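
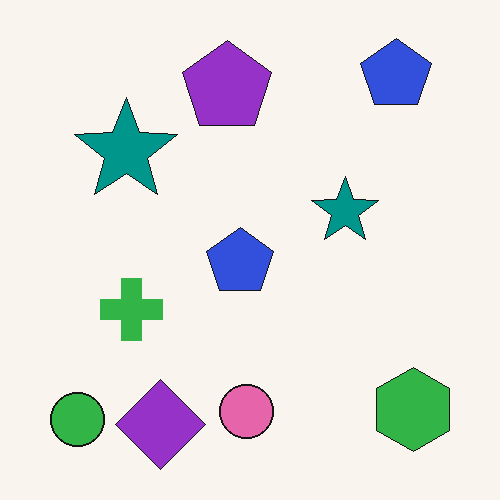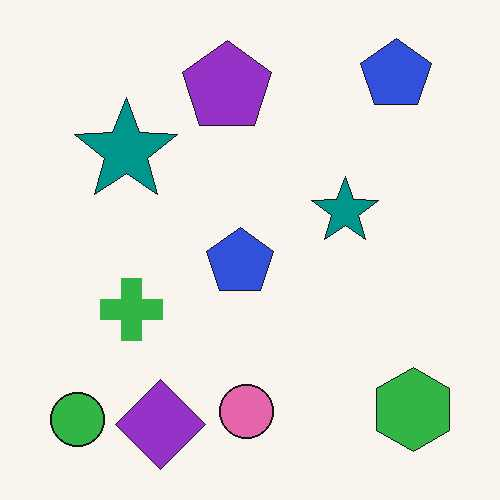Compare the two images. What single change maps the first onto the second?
The image was JPEG-compressed with visible artifacts.

Blocky 8×8 compression artifacts appear around shape edges and the flat background shows ringing — characteristic JPEG degradation.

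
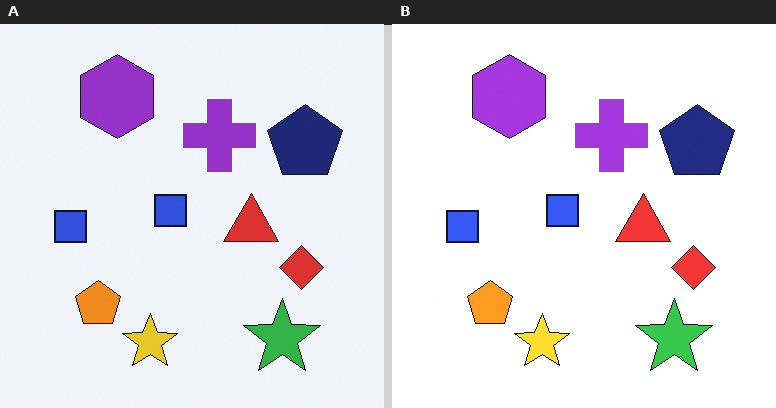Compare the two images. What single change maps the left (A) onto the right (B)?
The right (B) image is the left (A) slightly brightened.

Every pixel — background and shapes alike — is uniformly brightened.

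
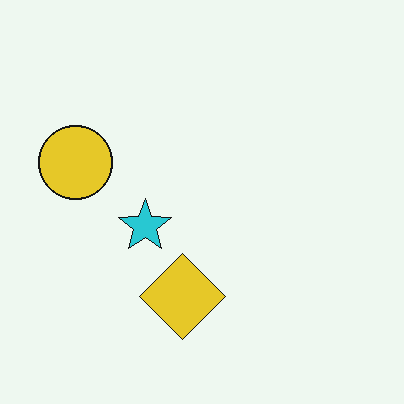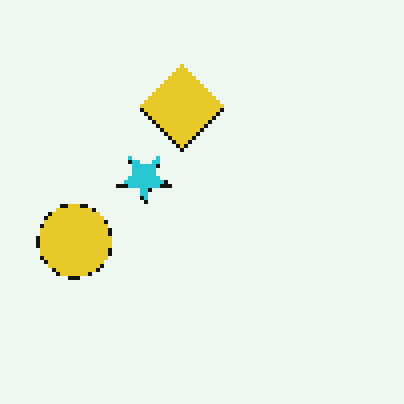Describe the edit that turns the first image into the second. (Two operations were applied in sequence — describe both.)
The second image is the first flipped vertically (top ↔ bottom), then lightly pixelated (a mild mosaic effect).

The yellow diamond is in the bottom of the first image and the top of the second — shapes on opposite sides of the horizontal midline have swapped in a mirror flip. Shapes are reduced to large square blocks; fine edges and outlines are lost — a downscale-then-upscale (mosaic) effect.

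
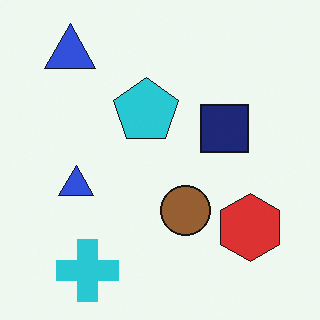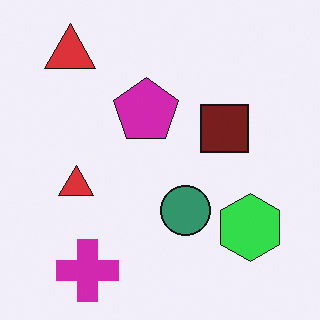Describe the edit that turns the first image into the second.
The image was hue-shifted noticeably.

Every shape's color has rotated by the same amount around the hue wheel — a uniform hue shift.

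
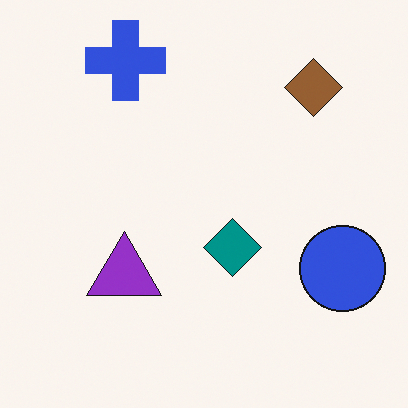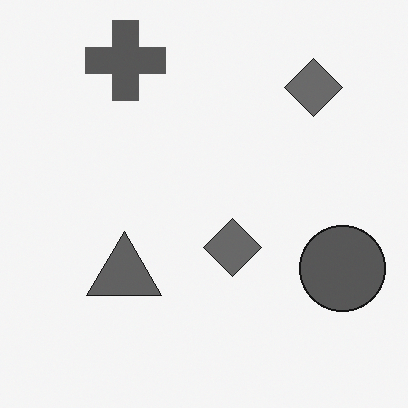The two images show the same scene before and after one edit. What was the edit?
The transformation is: converted to grayscale.

All color is removed — every shape is now a shade of grey.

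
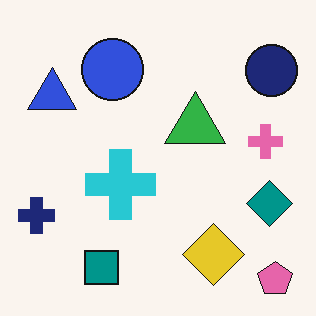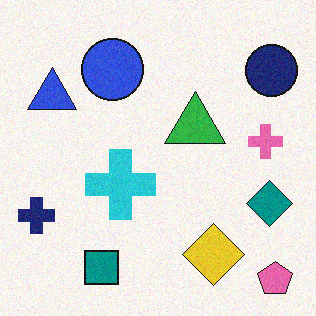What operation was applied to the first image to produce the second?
The transformation is: degraded with a light layer of grain.

Random speckle covers the whole image, including the flat background.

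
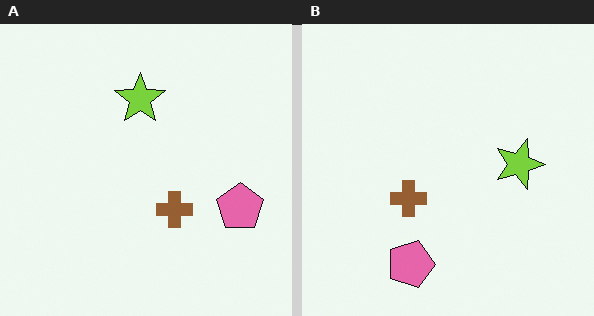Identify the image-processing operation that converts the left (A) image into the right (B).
The right (B) image is the left (A) rotated 90° clockwise.

The pink pentagon sits in the right of the left (A) image and the bottom of the right (B) — consistent with a whole-image 90° clockwise rotation.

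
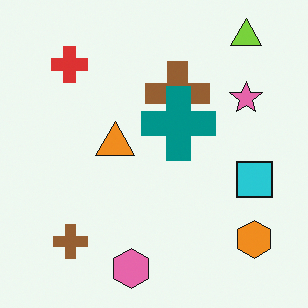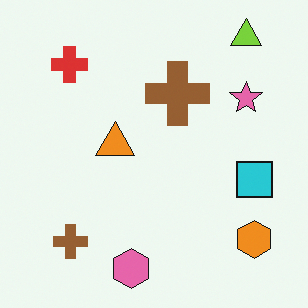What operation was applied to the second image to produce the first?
This is the original image overlaid with an additional teal cross.

A teal cross appears in the first image that is absent from the second.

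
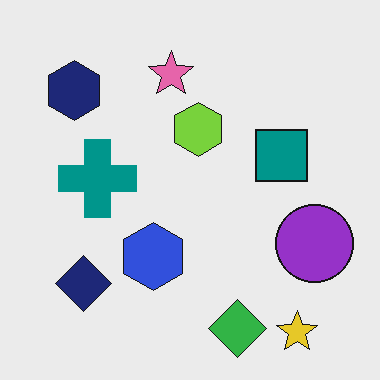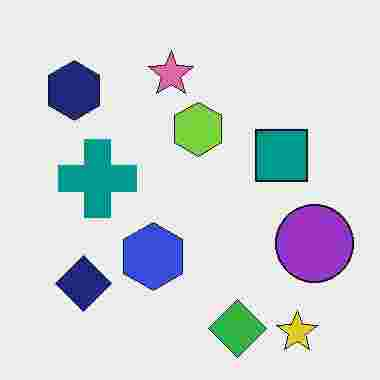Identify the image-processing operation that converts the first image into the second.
The second image is the first degraded with heavy JPEG compression.

Blocky 8×8 compression artifacts appear around shape edges and the flat background shows ringing — characteristic JPEG degradation.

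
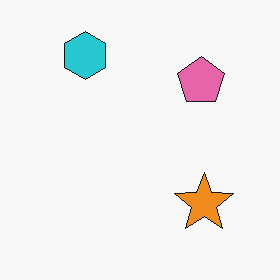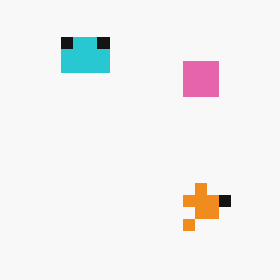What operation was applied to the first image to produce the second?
This is the original image coarsely pixelated.

Shapes are reduced to large square blocks; fine edges and outlines are lost — a downscale-then-upscale (mosaic) effect.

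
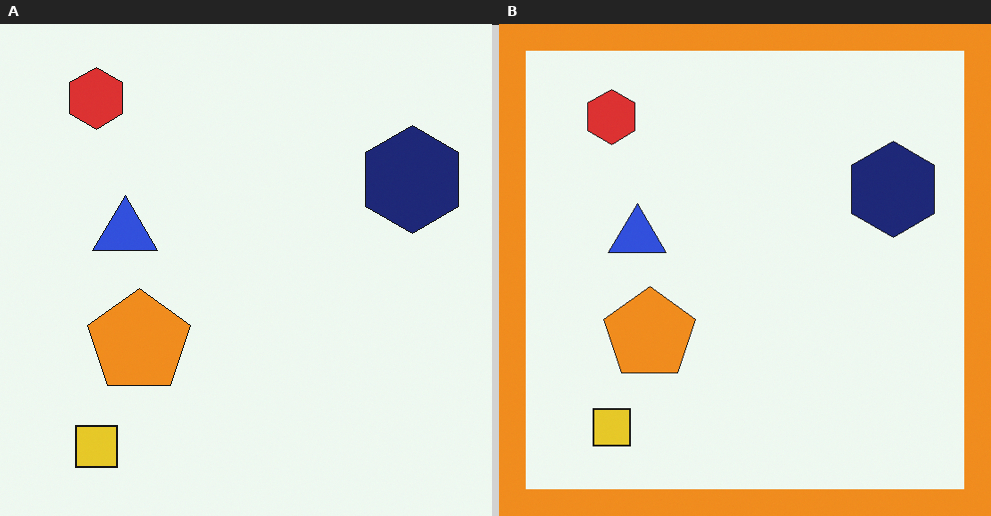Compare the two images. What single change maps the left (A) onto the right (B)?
The transformation is: framed with a orange border.

A solid orange frame runs around the edge of the right (B) image, with the content slightly shrunk inside it.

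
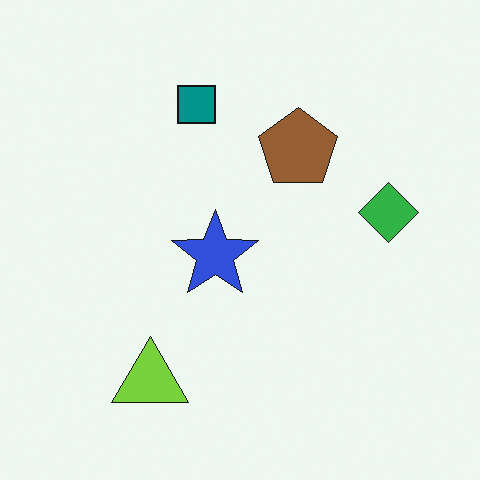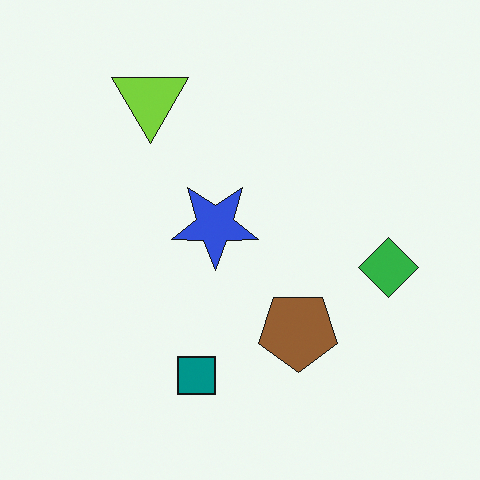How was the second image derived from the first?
It was flipped vertically (top ↔ bottom).

The lime triangle is in the bottom-left of the first image and the top-left of the second — shapes on opposite sides of the horizontal midline have swapped in a mirror flip.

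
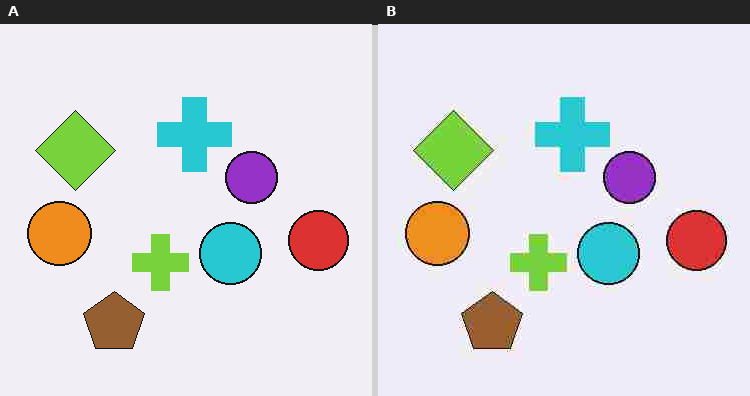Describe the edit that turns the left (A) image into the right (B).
This is the original image heavily JPEG-compressed with obvious blocking artifacts.

Blocky 8×8 compression artifacts appear around shape edges and the flat background shows ringing — characteristic JPEG degradation.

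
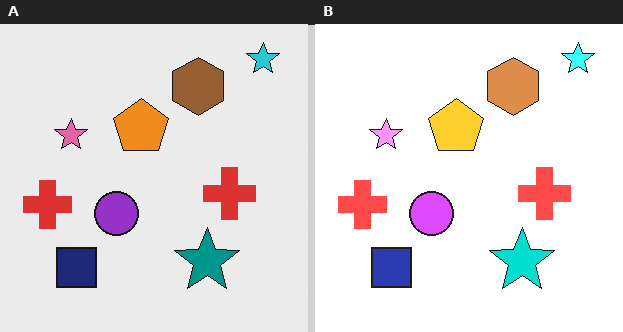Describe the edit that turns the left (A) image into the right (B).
This is the original image substantially brightened.

Every pixel — background and shapes alike — is uniformly brightened.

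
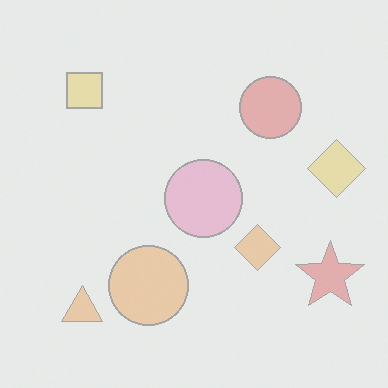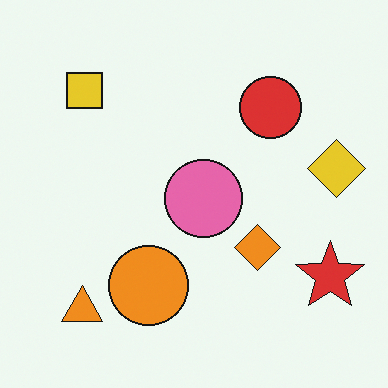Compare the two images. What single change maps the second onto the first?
It was given much lower contrast.

Tones are pushed toward mid-grey across the whole image — a global contrast change.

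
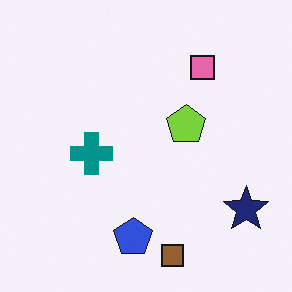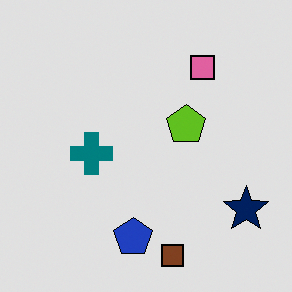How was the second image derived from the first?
Moderately posterized.

Each flat color has snapped to a coarser quantized level — most visibly, the near-white background has dropped to a flat grey.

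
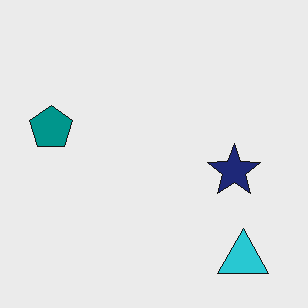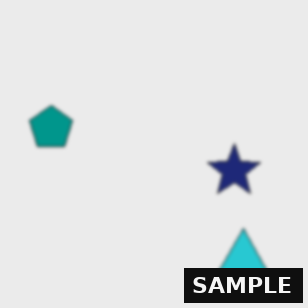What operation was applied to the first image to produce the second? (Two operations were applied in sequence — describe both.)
It was given a subtle gaussian blur, then watermarked with the text "SAMPLE" in the lower-right corner.

Shape edges and outlines are uniformly softened across the whole image. A dark label reading "SAMPLE" appears in the lower-right corner.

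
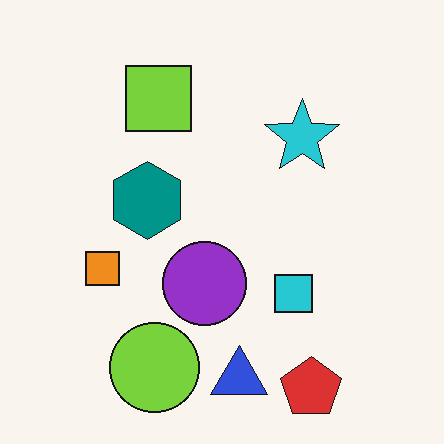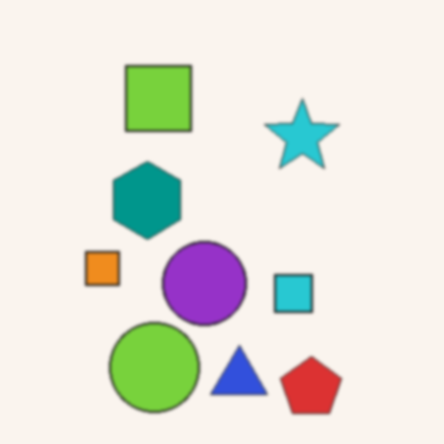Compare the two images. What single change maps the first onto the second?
It was given a subtle gaussian blur.

Shape edges and outlines are uniformly softened across the whole image.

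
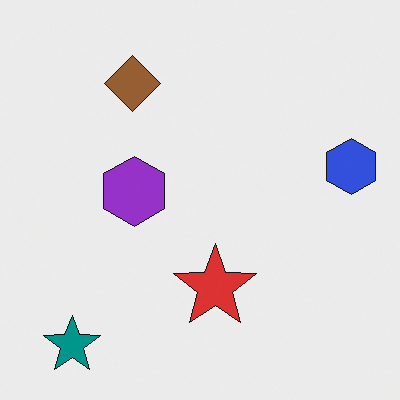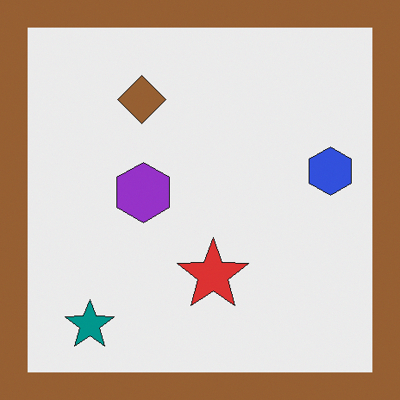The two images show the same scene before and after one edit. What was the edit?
The second image is the first framed with a brown border.

A solid brown frame runs around the edge of the second image, with the content slightly shrunk inside it.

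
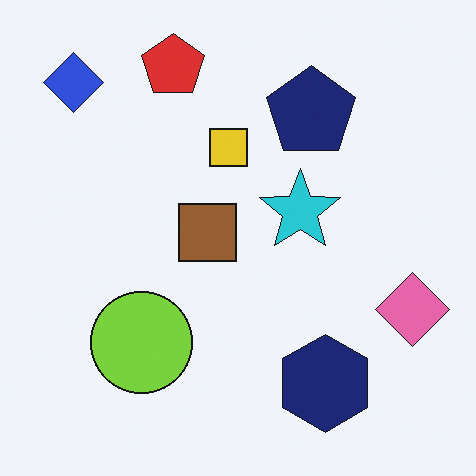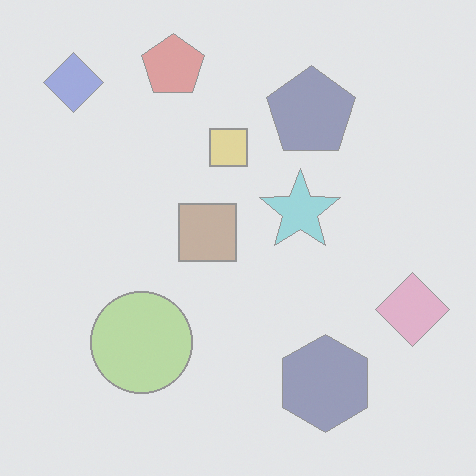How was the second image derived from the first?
Washed out (contrast reduced).

Tones are pushed toward mid-grey across the whole image — a global contrast change.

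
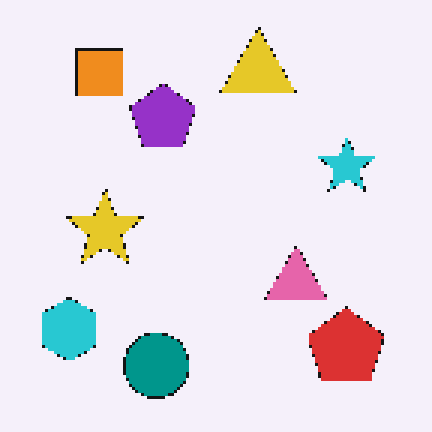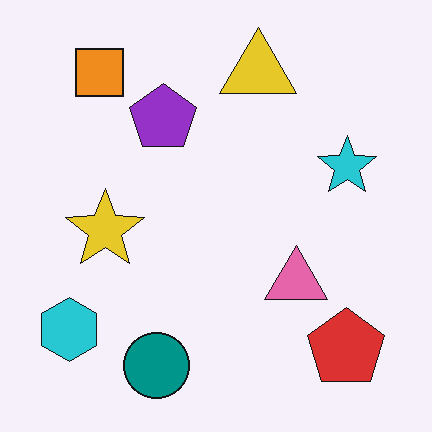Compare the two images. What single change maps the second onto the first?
It was lightly pixelated (a mild mosaic effect).

Shapes are reduced to large square blocks; fine edges and outlines are lost — a downscale-then-upscale (mosaic) effect.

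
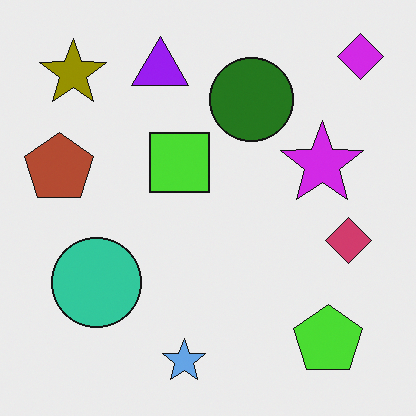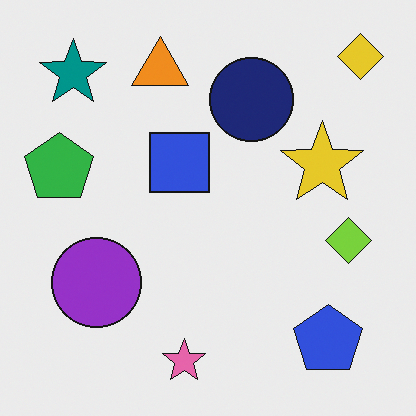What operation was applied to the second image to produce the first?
This is the original image hue-shifted through roughly half the color wheel.

Every shape's color has rotated by the same amount around the hue wheel — a uniform hue shift.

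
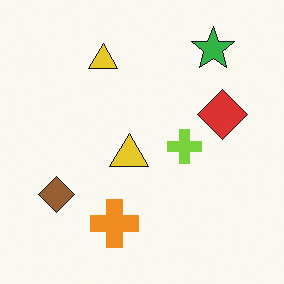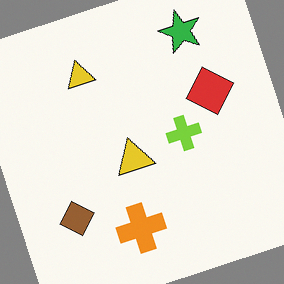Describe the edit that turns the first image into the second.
The second image is the first rotated counter-clockwise by a moderate amount.

Every shape is tilted by the same angle and the image corners show triangular fill wedges — a whole-image rotation by a non-right angle.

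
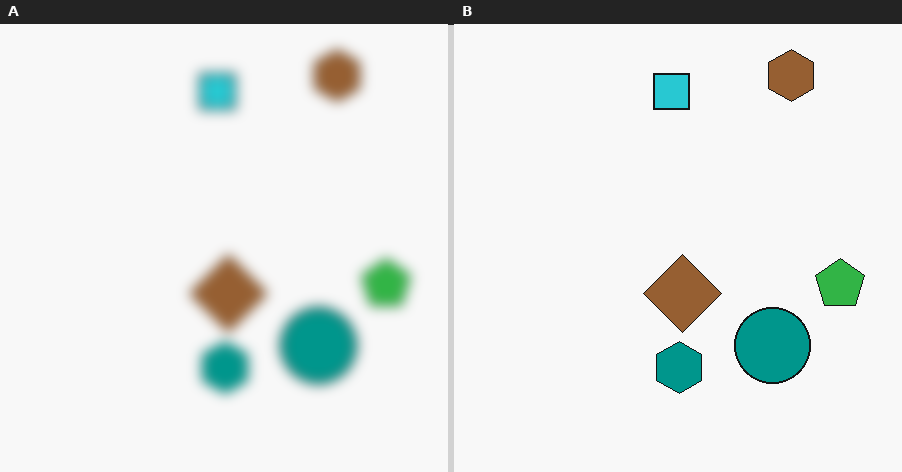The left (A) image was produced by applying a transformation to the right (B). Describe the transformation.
It was heavily blurred.

Shape edges and outlines are uniformly softened across the whole image.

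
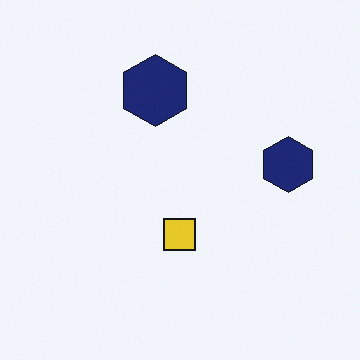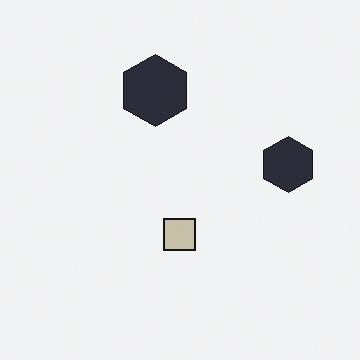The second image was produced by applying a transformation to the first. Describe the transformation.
The transformation is: made much more muted (saturation change).

All colors are more muted and greyish — a global saturation change.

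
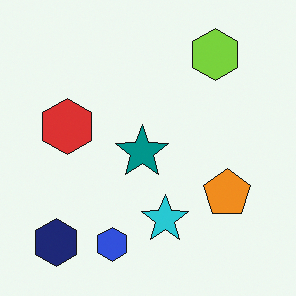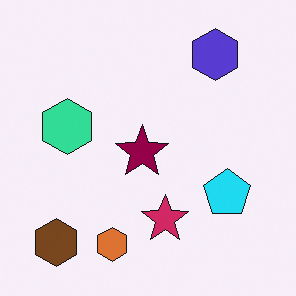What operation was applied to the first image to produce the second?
This is the original image hue-shifted by a moderate amount.

Every shape's color has rotated by the same amount around the hue wheel — a uniform hue shift.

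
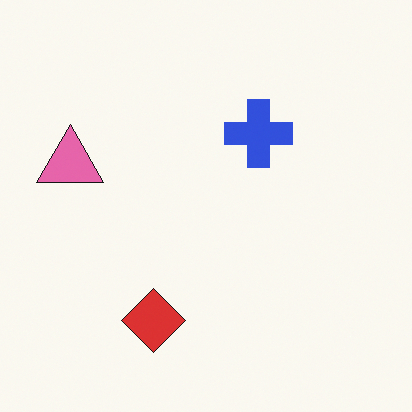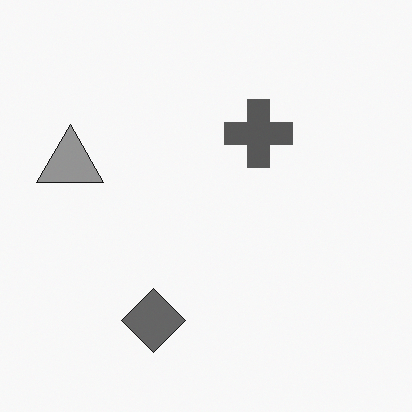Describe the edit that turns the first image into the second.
The second image is the first converted to grayscale.

All color is removed — every shape is now a shade of grey.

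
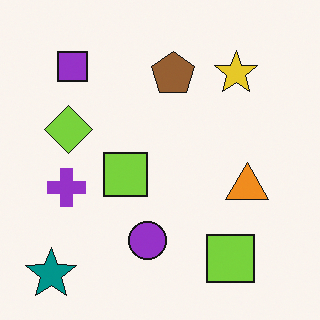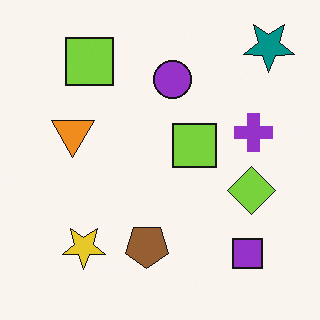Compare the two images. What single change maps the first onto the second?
This is the original image rotated 180°.

The teal star sits in the bottom-left of the first image and the top-right of the second — consistent with a whole-image 180° rotation.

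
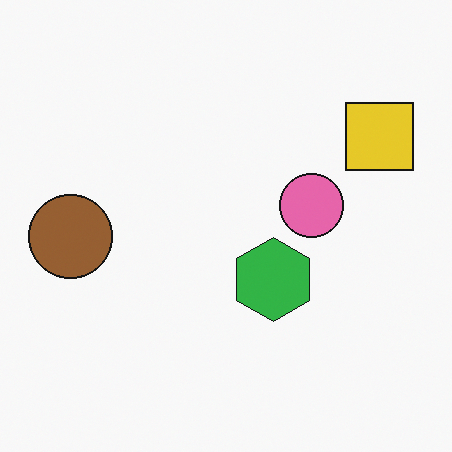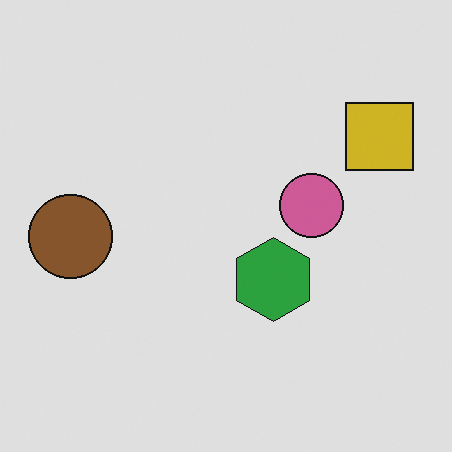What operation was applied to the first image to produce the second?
The second image is the first slightly darkened.

Every pixel — background and shapes alike — is uniformly darkened.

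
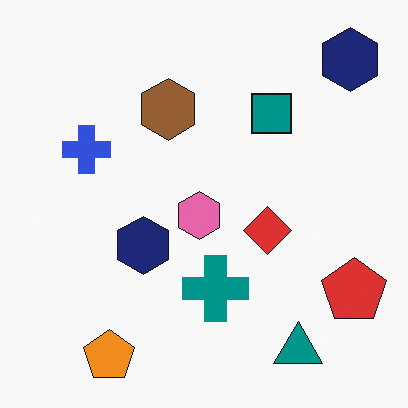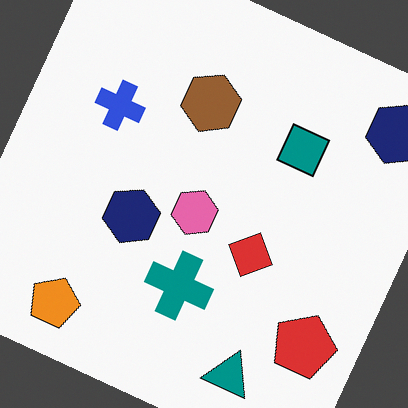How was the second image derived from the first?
The second image is the first rotated clockwise by a moderate amount.

Every shape is tilted by the same angle and the image corners show triangular fill wedges — a whole-image rotation by a non-right angle.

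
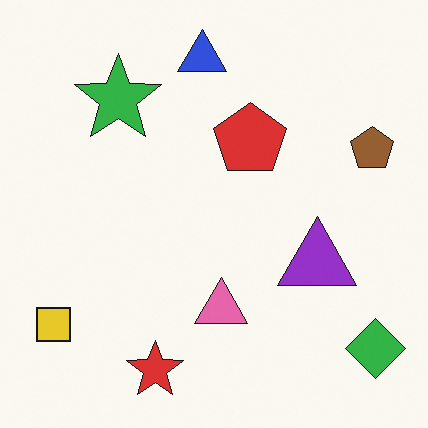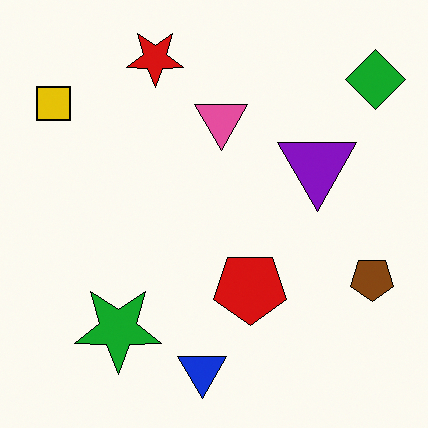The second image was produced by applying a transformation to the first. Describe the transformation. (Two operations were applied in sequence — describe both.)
Flipped vertically (top ↔ bottom), then given slightly increased contrast.

The blue triangle is in the top of the first image and the bottom of the second — shapes on opposite sides of the horizontal midline have swapped in a mirror flip. Tones are pushed away from mid-grey across the whole image — a global contrast change.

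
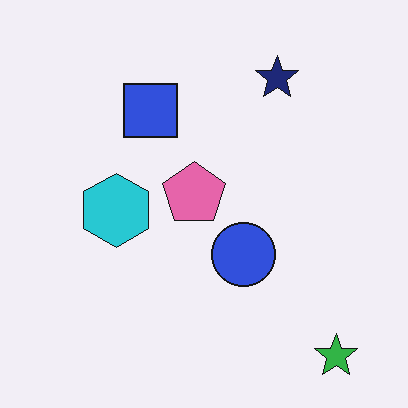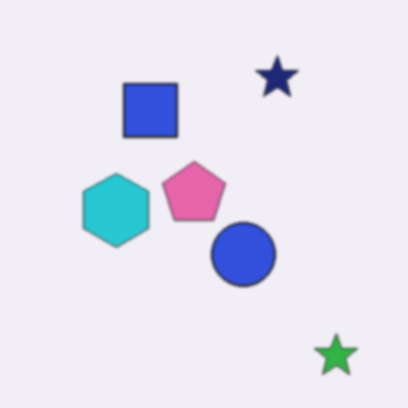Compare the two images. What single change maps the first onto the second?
The second image is the first slightly softened.

Shape edges and outlines are uniformly softened across the whole image.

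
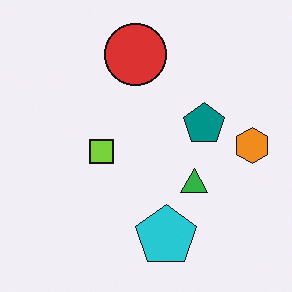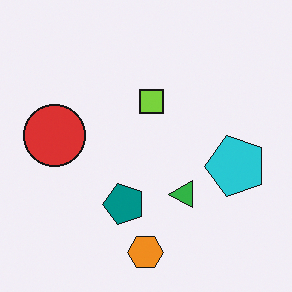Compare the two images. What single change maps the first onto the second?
The image was transposed (reflected across the top-left ↔ bottom-right diagonal).

Shapes have swapped their row and column positions — what was in the top-right is now in the bottom-left — a diagonal reflection.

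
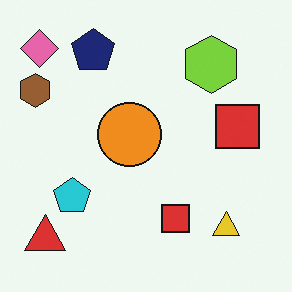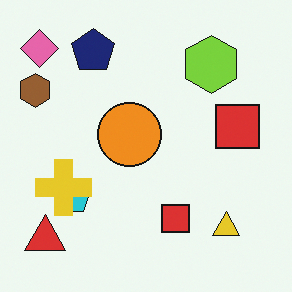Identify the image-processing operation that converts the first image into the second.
The image was overlaid with an additional yellow cross.

A yellow cross appears in the second image that is absent from the first.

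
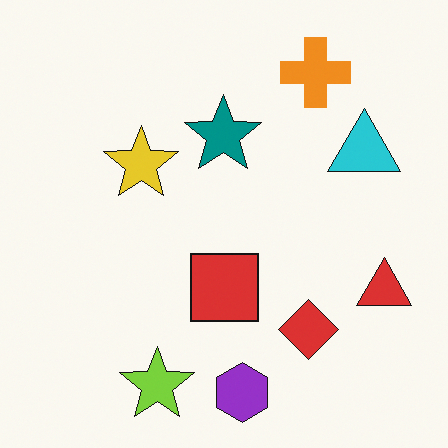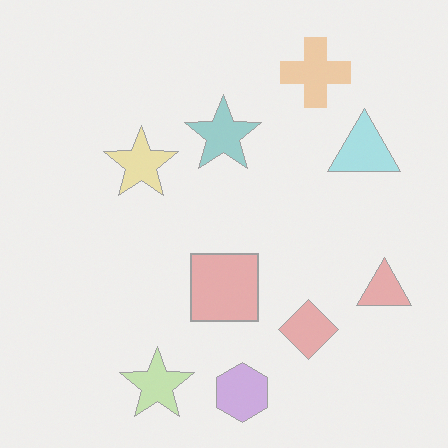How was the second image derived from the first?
The second image is the first given much lower contrast.

Tones are pushed toward mid-grey across the whole image — a global contrast change.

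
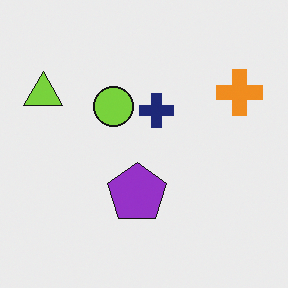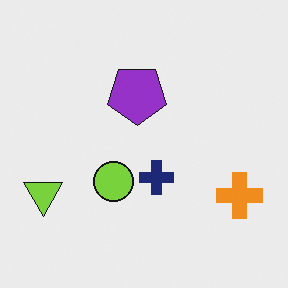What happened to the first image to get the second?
The second image is the first flipped vertically (top ↔ bottom).

The orange cross is in the top-right of the first image and the bottom-right of the second — shapes on opposite sides of the horizontal midline have swapped in a mirror flip.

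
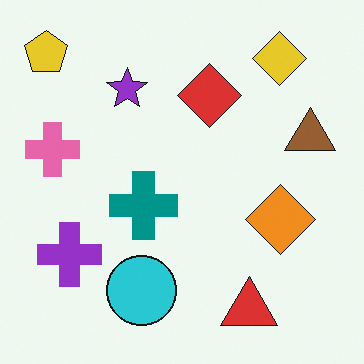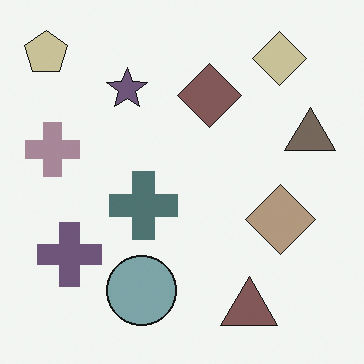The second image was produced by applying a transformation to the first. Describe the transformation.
Made much more muted (saturation change).

All colors are more muted and greyish — a global saturation change.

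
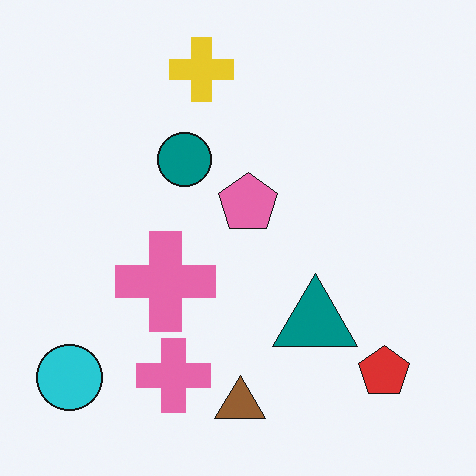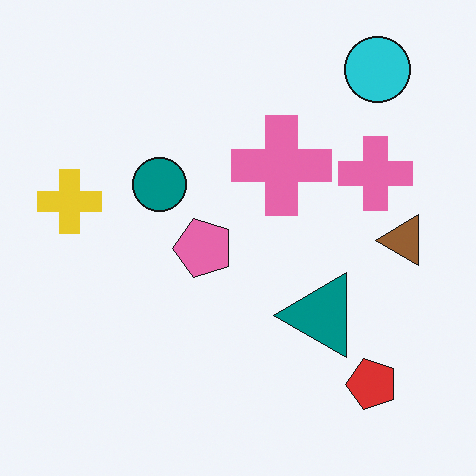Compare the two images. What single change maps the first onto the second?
It was transposed (reflected across the top-left ↔ bottom-right diagonal).

Shapes have swapped their row and column positions — what was in the top-right is now in the bottom-left — a diagonal reflection.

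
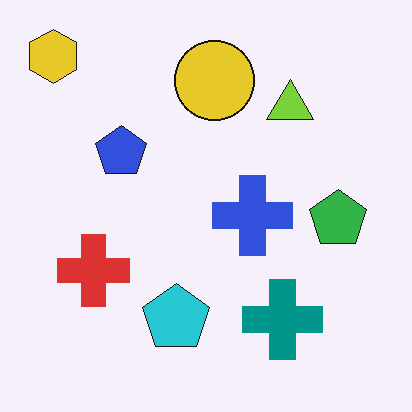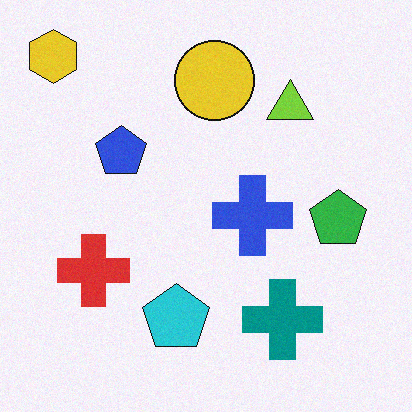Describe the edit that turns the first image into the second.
It was degraded with subtle gaussian noise.

Random speckle covers the whole image, including the flat background.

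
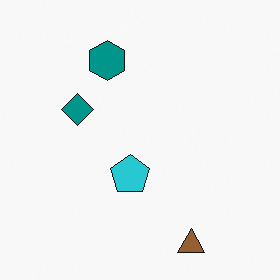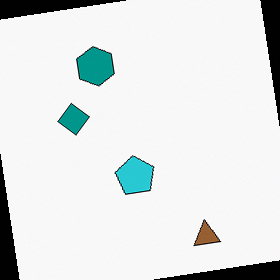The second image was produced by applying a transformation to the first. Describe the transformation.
It was rotated counter-clockwise by a small amount.

Every shape is tilted by the same angle and the image corners show triangular fill wedges — a whole-image rotation by a non-right angle.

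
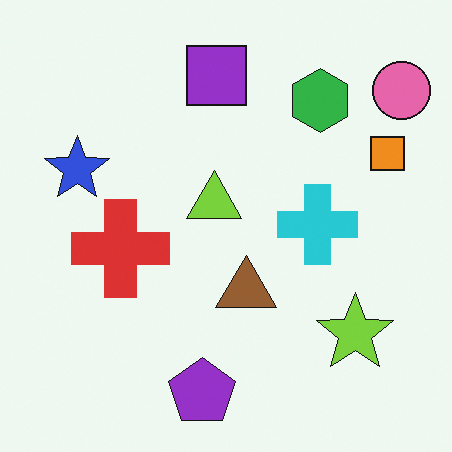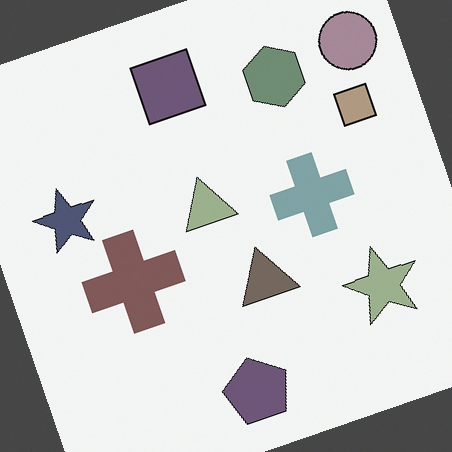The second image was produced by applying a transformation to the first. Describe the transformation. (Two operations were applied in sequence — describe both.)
This is the original image heavily desaturated, then rotated counter-clockwise by a moderate amount.

All colors are more muted and greyish — a global saturation change. Every shape is tilted by the same angle and the image corners show triangular fill wedges — a whole-image rotation by a non-right angle.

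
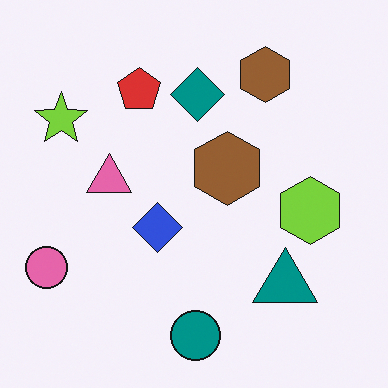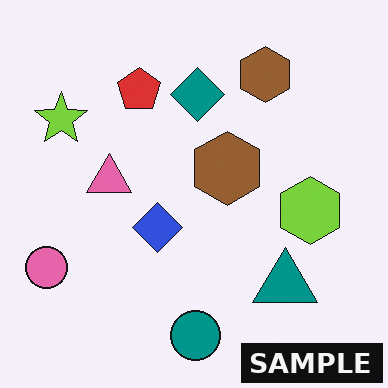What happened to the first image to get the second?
This is the original image watermarked with the text "SAMPLE" in the lower-right corner.

A dark label reading "SAMPLE" appears in the lower-right corner.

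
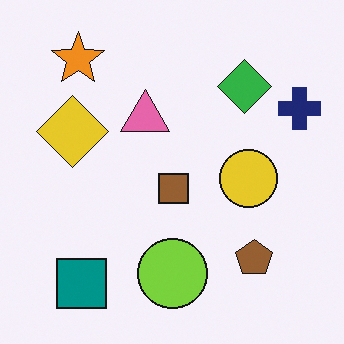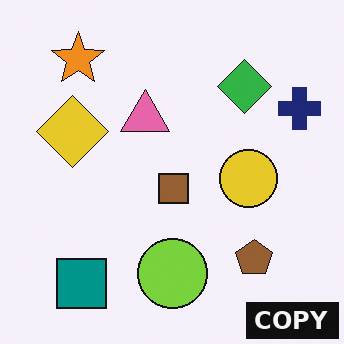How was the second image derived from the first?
The image was watermarked with the text "COPY" in the lower-right corner.

A dark label reading "COPY" appears in the lower-right corner.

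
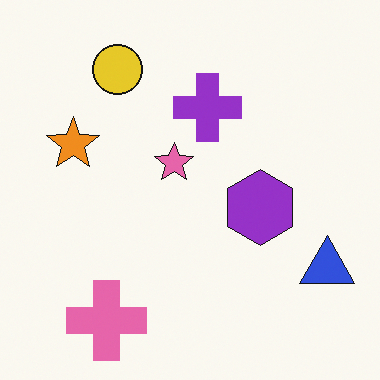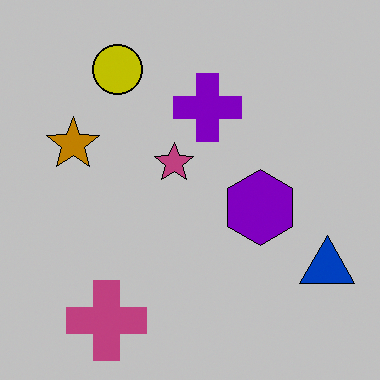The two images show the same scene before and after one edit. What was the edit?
It was aggressively posterized.

Each flat color has snapped to a coarser quantized level — most visibly, the near-white background has dropped to a flat grey.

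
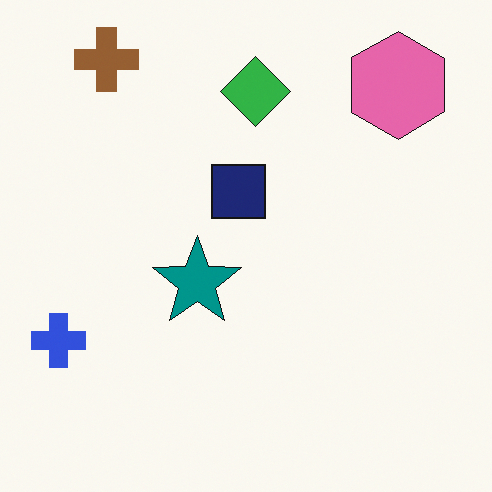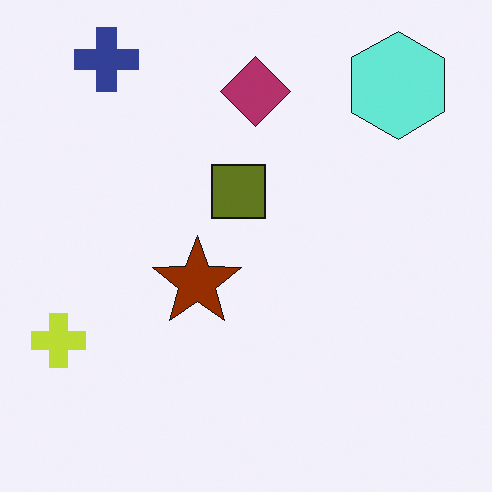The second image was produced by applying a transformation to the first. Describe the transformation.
The second image is the first hue-shifted by a large amount.

Every shape's color has rotated by the same amount around the hue wheel — a uniform hue shift.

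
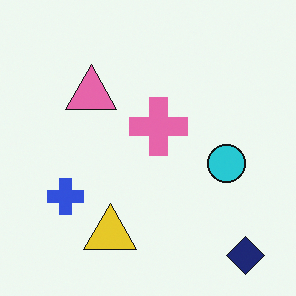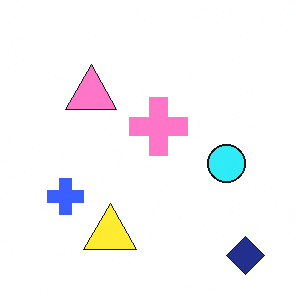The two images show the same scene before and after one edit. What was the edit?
This is the original image slightly brightened.

Every pixel — background and shapes alike — is uniformly brightened.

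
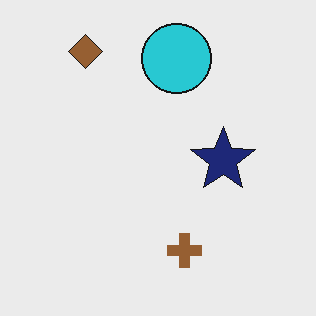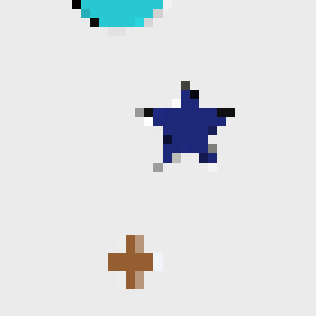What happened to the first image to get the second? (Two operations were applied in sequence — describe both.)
The transformation is: cropped slightly and scaled back up, then coarsely pixelated.

The visible shapes are larger and the field of view is narrower; shapes near the original edges may be partly or wholly outside the frame — a crop-and-rescale. Shapes are reduced to large square blocks; fine edges and outlines are lost — a downscale-then-upscale (mosaic) effect.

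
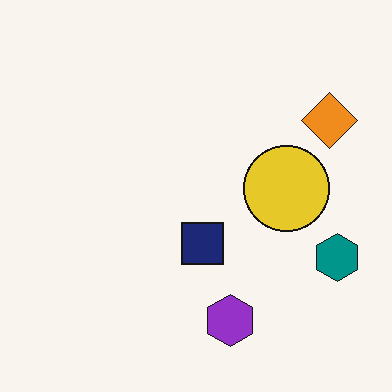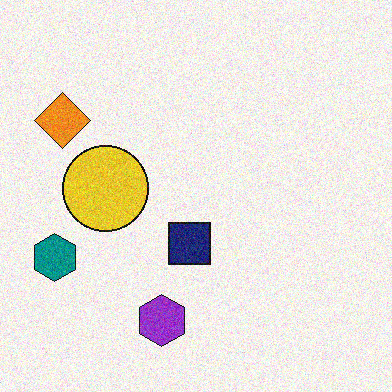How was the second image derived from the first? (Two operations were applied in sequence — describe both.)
Flipped horizontally (left ↔ right), then degraded with visible gaussian noise.

The teal hexagon is in the right of the first image and the left of the second — shapes on opposite sides of the vertical midline have swapped in a mirror flip. Random speckle covers the whole image, including the flat background.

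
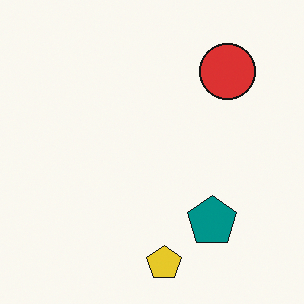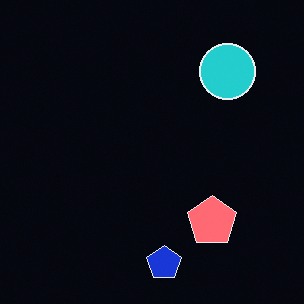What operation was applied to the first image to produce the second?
The transformation is: color-inverted (negative).

The light background has become dark and every shape's color is its complement — a photographic negative.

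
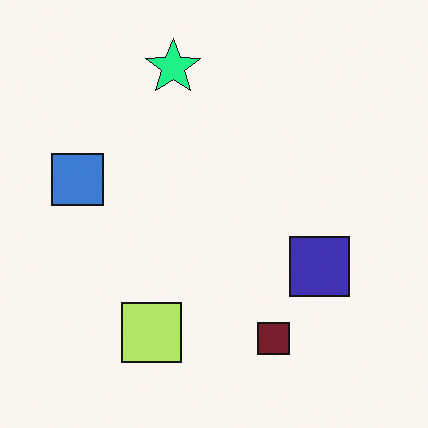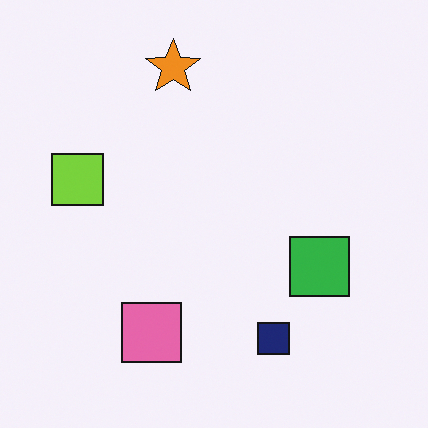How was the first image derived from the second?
This is the original image hue-shifted by a moderate amount.

Every shape's color has rotated by the same amount around the hue wheel — a uniform hue shift.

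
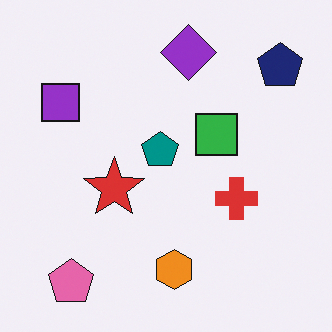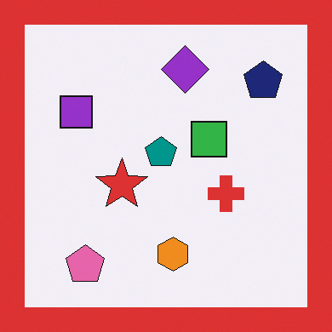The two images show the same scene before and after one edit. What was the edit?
This is the original image framed with a red border.

A solid red frame runs around the edge of the second image, with the content slightly shrunk inside it.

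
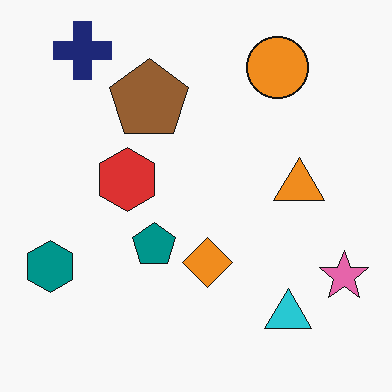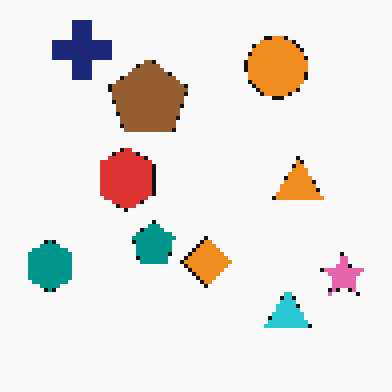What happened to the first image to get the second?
This is the original image mildly pixelated.

Shapes are reduced to large square blocks; fine edges and outlines are lost — a downscale-then-upscale (mosaic) effect.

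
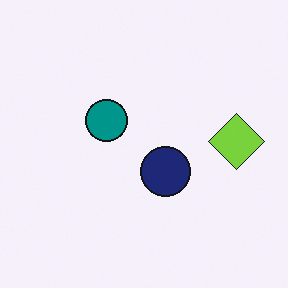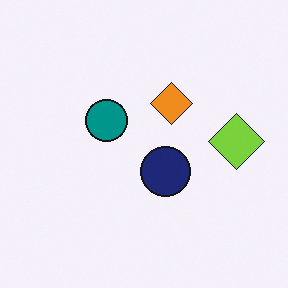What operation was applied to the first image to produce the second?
The second image is the first overlaid with an additional orange diamond.

An orange diamond appears in the second image that is absent from the first.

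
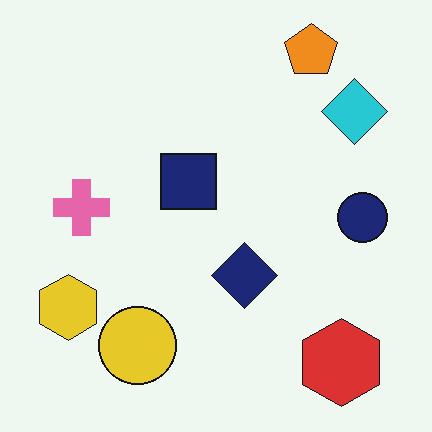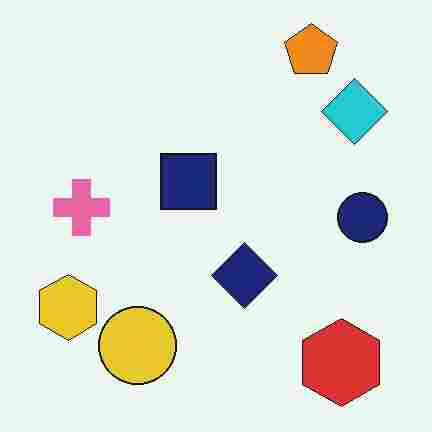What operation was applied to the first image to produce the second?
The transformation is: degraded with heavy JPEG compression.

Blocky 8×8 compression artifacts appear around shape edges and the flat background shows ringing — characteristic JPEG degradation.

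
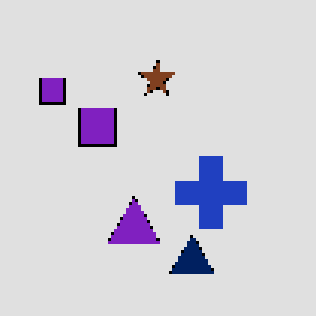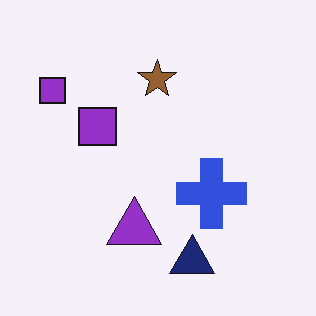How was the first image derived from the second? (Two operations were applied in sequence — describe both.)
The transformation is: posterized to a reduced palette, then mildly pixelated.

Each flat color has snapped to a coarser quantized level — most visibly, the near-white background has dropped to a flat grey. Shapes are reduced to large square blocks; fine edges and outlines are lost — a downscale-then-upscale (mosaic) effect.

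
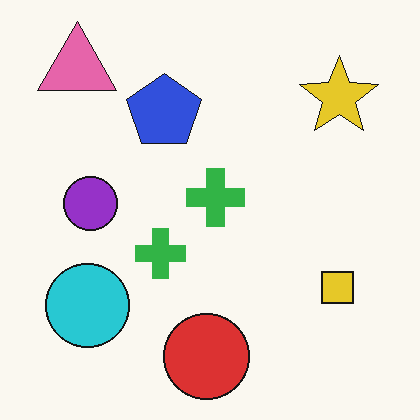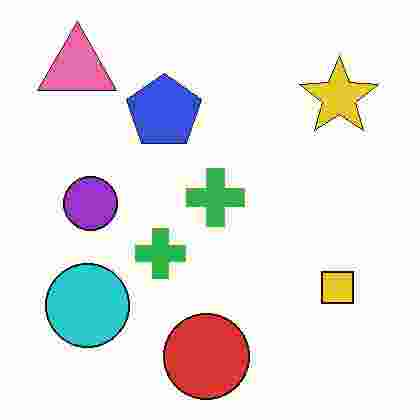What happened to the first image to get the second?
The second image is the first heavily JPEG-compressed with obvious blocking artifacts.

Blocky 8×8 compression artifacts appear around shape edges and the flat background shows ringing — characteristic JPEG degradation.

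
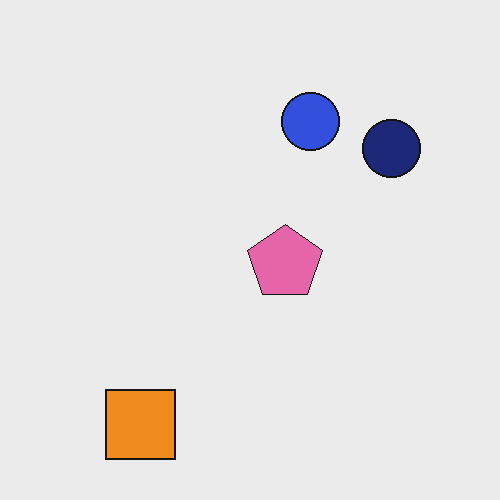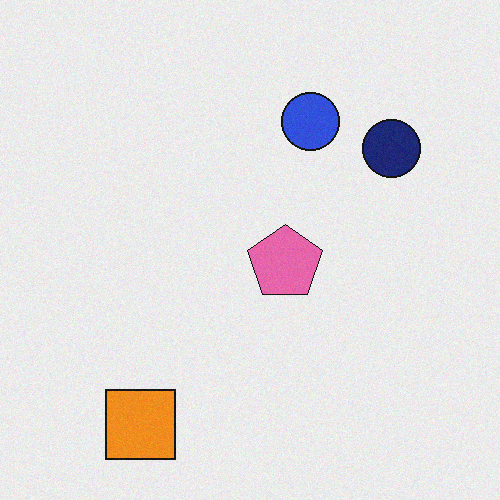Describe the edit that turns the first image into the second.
Degraded with light additive noise.

Random speckle covers the whole image, including the flat background.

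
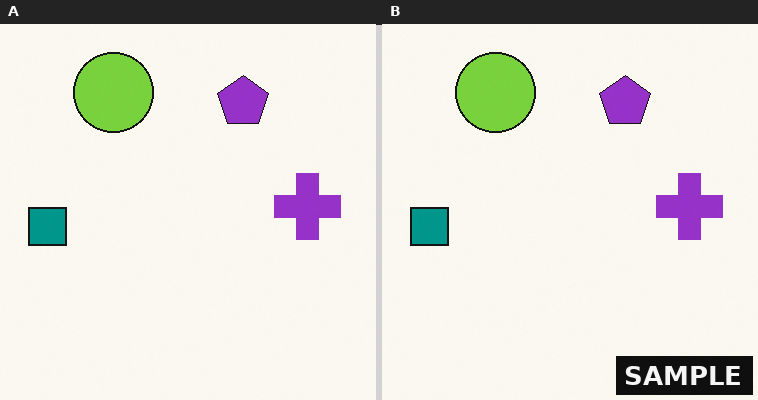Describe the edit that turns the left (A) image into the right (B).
Watermarked with the text "SAMPLE" in the lower-right corner.

A dark label reading "SAMPLE" appears in the lower-right corner.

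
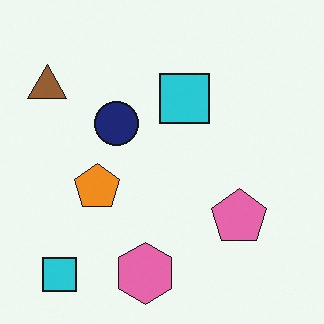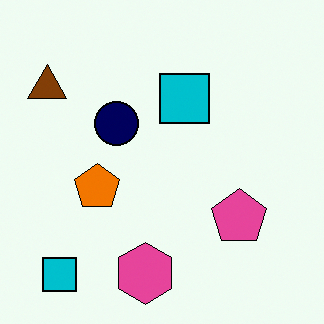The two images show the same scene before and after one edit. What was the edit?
It was given slightly increased contrast.

Tones are pushed away from mid-grey across the whole image — a global contrast change.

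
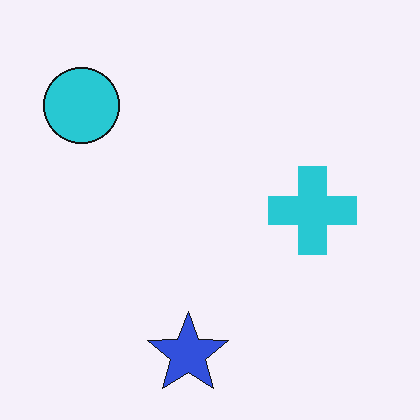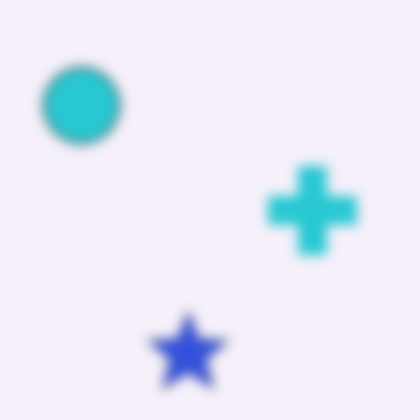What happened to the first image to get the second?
It was heavily blurred.

Shape edges and outlines are uniformly softened across the whole image.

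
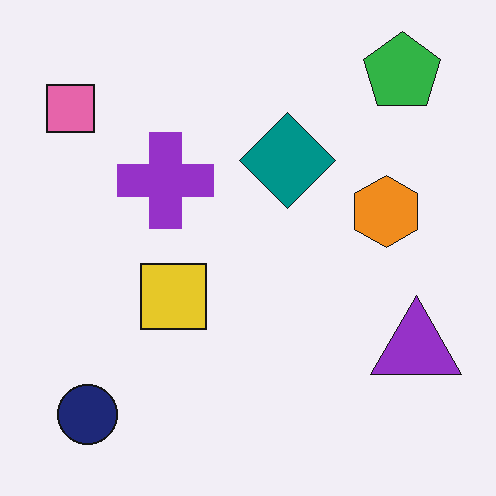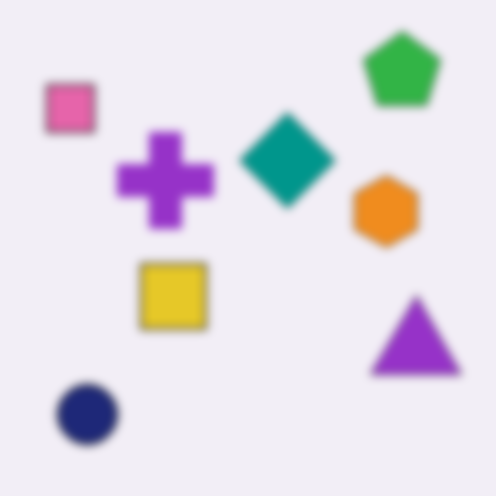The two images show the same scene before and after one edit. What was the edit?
This is the original image noticeably gaussian-blurred.

Shape edges and outlines are uniformly softened across the whole image.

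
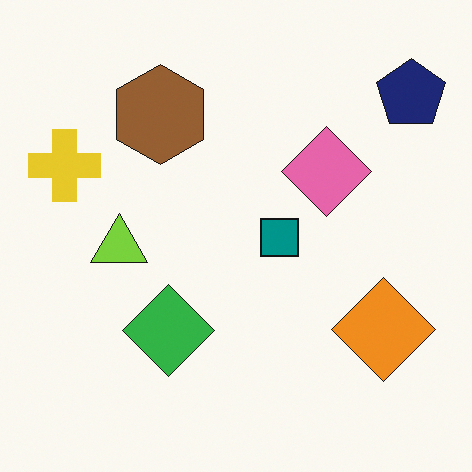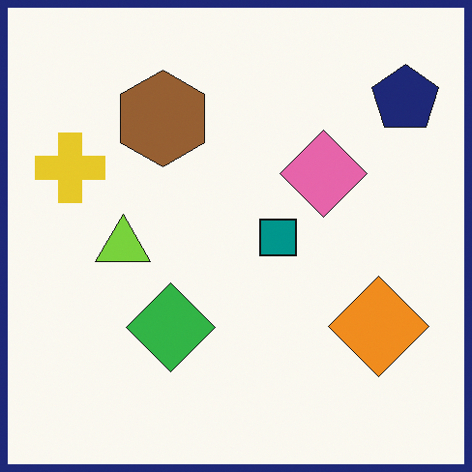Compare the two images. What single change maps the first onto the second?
Framed with a navy border.

A solid navy frame runs around the edge of the second image, with the content slightly shrunk inside it.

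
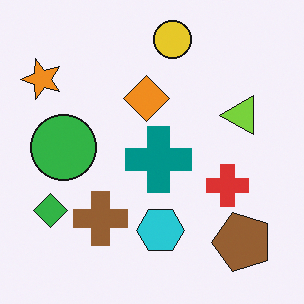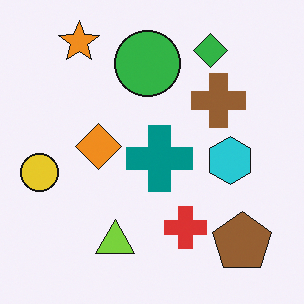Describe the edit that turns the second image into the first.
The image was transposed (reflected across the top-left ↔ bottom-right diagonal).

Shapes have swapped their row and column positions — what was in the top-right is now in the bottom-left — a diagonal reflection.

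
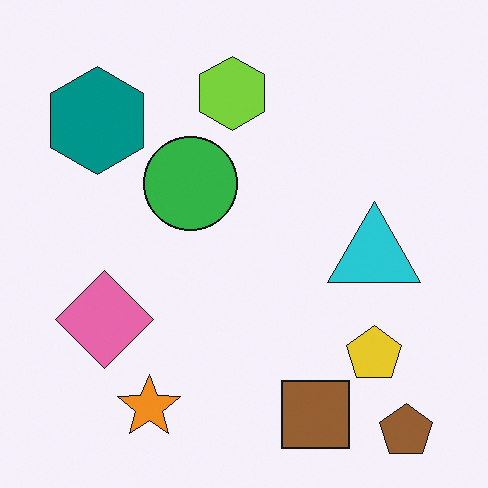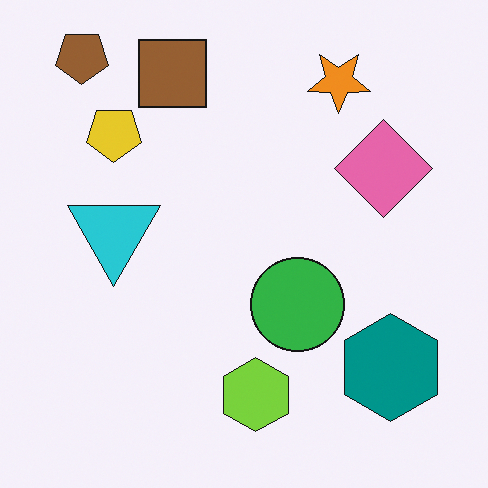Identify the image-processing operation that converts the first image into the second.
The second image is the first rotated 180°.

The brown pentagon sits in the bottom-right of the first image and the top-left of the second — consistent with a whole-image 180° rotation.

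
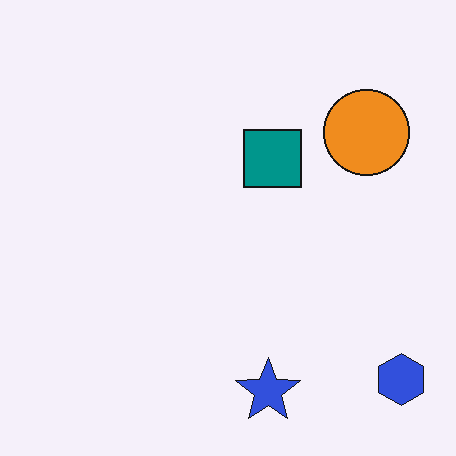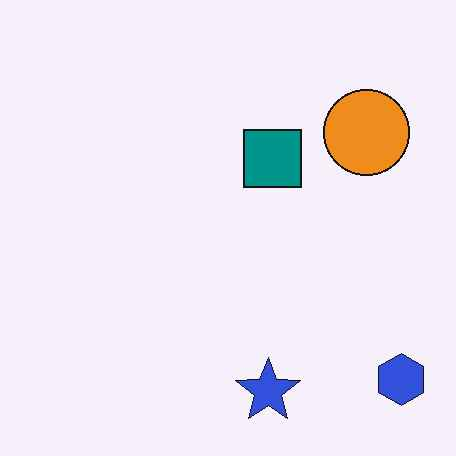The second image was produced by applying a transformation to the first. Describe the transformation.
Given moderate JPEG compression.

Blocky 8×8 compression artifacts appear around shape edges and the flat background shows ringing — characteristic JPEG degradation.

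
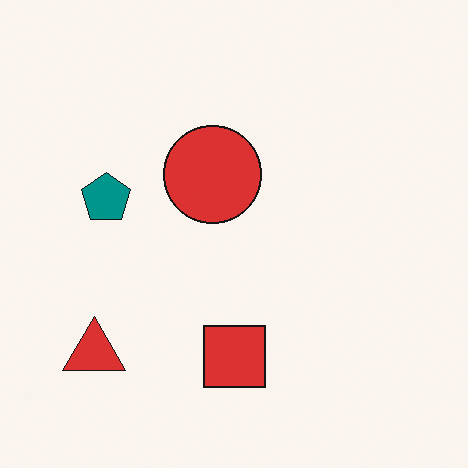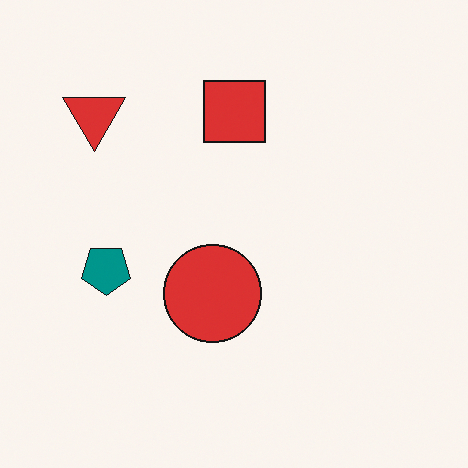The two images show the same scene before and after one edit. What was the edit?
The transformation is: flipped vertically (top ↔ bottom).

The red square is in the bottom of the first image and the top of the second — shapes on opposite sides of the horizontal midline have swapped in a mirror flip.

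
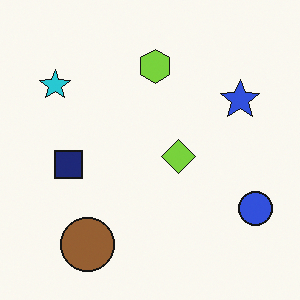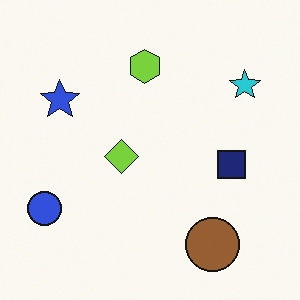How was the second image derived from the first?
The transformation is: flipped horizontally (left ↔ right).

The blue circle is in the bottom-right of the first image and the bottom-left of the second — shapes on opposite sides of the vertical midline have swapped in a mirror flip.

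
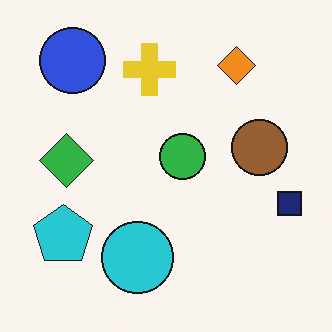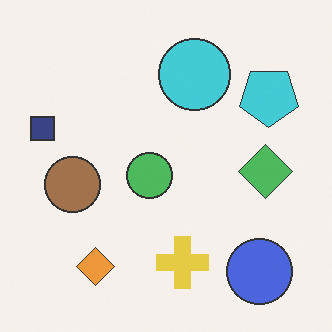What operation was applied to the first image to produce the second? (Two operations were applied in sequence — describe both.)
Given slightly reduced contrast, then rotated 180°.

Tones are pushed toward mid-grey across the whole image — a global contrast change. The blue circle sits in the top-left of the first image and the bottom-right of the second — consistent with a whole-image 180° rotation.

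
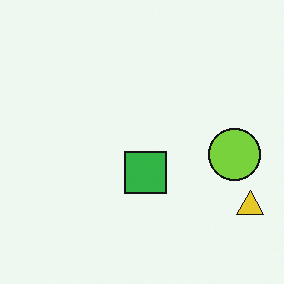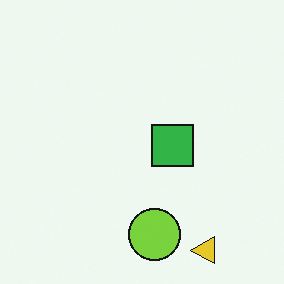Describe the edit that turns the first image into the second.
The image was transposed (reflected across the top-left ↔ bottom-right diagonal).

Shapes have swapped their row and column positions — what was in the top-right is now in the bottom-left — a diagonal reflection.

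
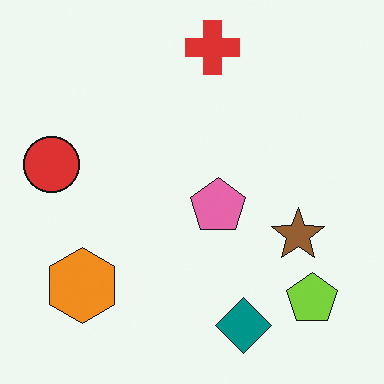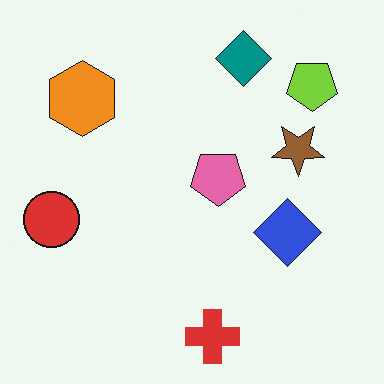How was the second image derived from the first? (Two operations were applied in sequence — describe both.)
Flipped vertically (top ↔ bottom), then overlaid with an additional blue diamond.

The red cross is in the top of the first image and the bottom of the second — shapes on opposite sides of the horizontal midline have swapped in a mirror flip. A blue diamond appears in the second image that is absent from the first.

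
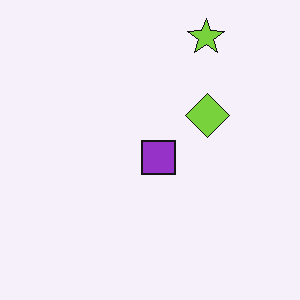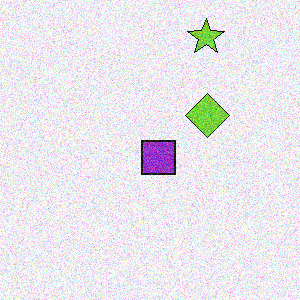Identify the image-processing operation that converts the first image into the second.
It was degraded with moderate additive noise.

Random speckle covers the whole image, including the flat background.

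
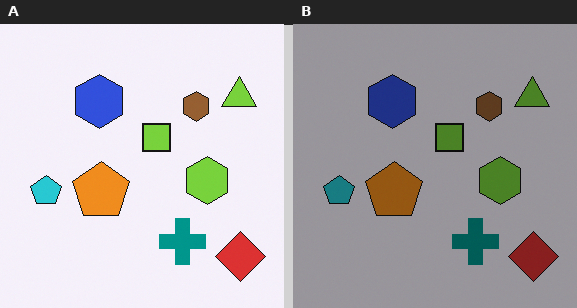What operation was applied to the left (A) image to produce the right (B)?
This is the original image darkened a lot.

Every pixel — background and shapes alike — is uniformly darkened.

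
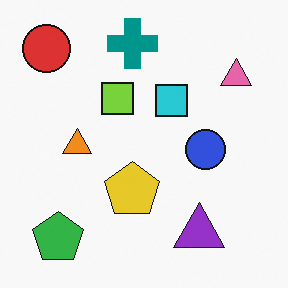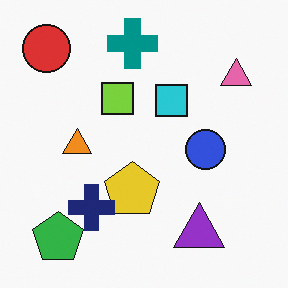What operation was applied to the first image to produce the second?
This is the original image overlaid with an additional navy cross.

A navy cross appears in the second image that is absent from the first.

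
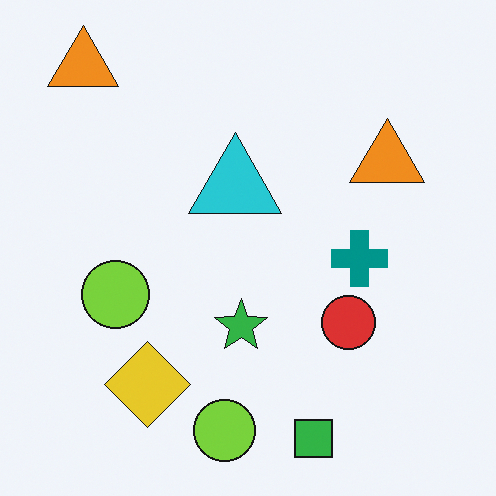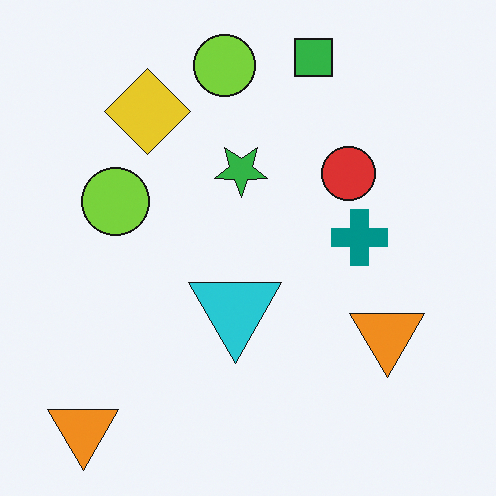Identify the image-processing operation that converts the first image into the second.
It was flipped vertically (top ↔ bottom).

The green square is in the bottom of the first image and the top of the second — shapes on opposite sides of the horizontal midline have swapped in a mirror flip.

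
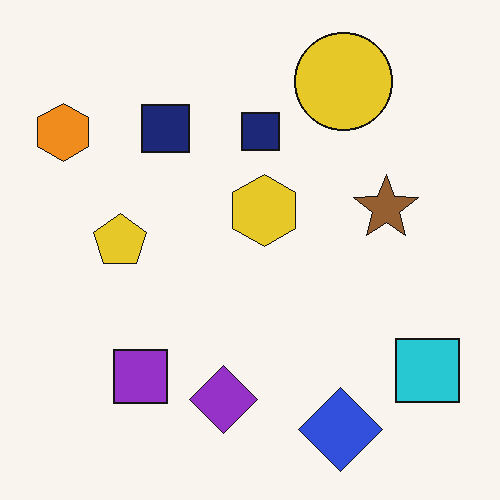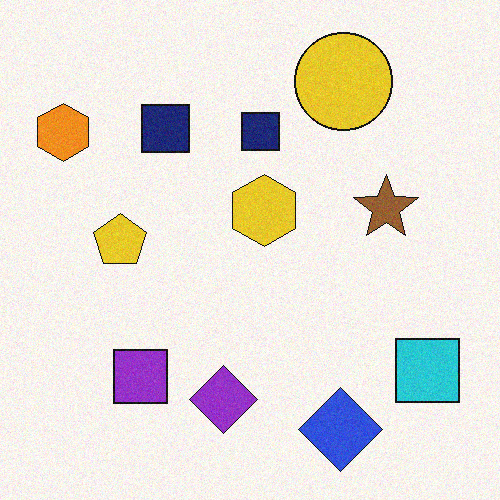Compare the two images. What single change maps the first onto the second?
The image was degraded with a light layer of grain.

Random speckle covers the whole image, including the flat background.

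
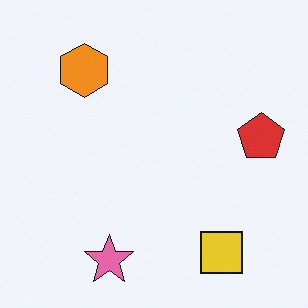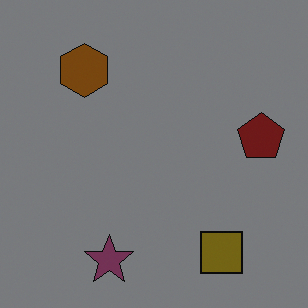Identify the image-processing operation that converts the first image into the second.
The image was substantially darkened.

Every pixel — background and shapes alike — is uniformly darkened.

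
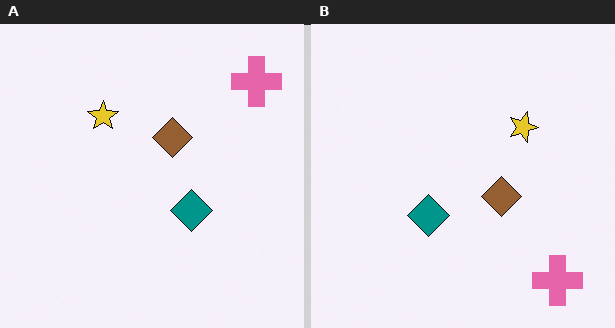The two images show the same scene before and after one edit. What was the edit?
The image was rotated 90° clockwise.

The pink cross sits in the top-right of the left (A) image and the bottom-right of the right (B) — consistent with a whole-image 90° clockwise rotation.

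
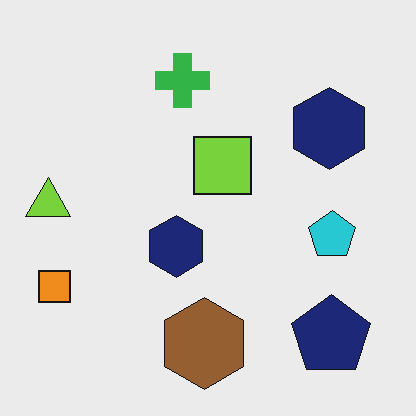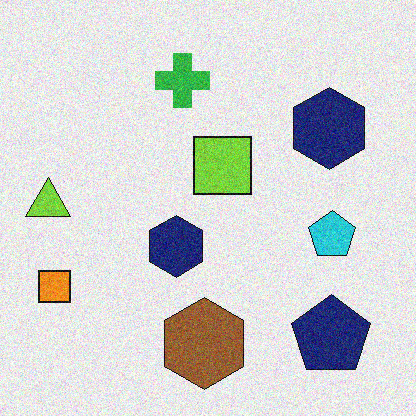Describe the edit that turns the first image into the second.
The second image is the first degraded with moderate additive noise.

Random speckle covers the whole image, including the flat background.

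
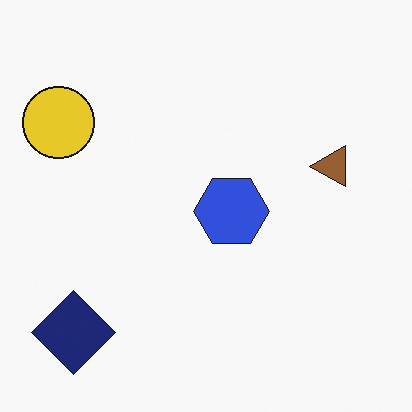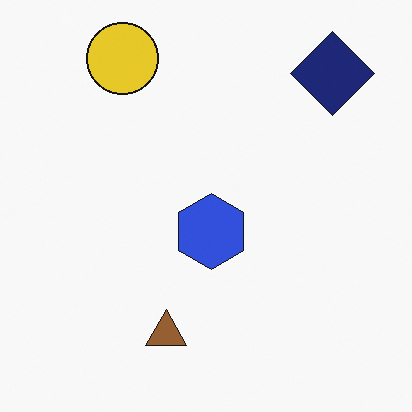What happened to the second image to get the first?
The image was transposed (reflected across the top-left ↔ bottom-right diagonal).

Shapes have swapped their row and column positions — what was in the top-right is now in the bottom-left — a diagonal reflection.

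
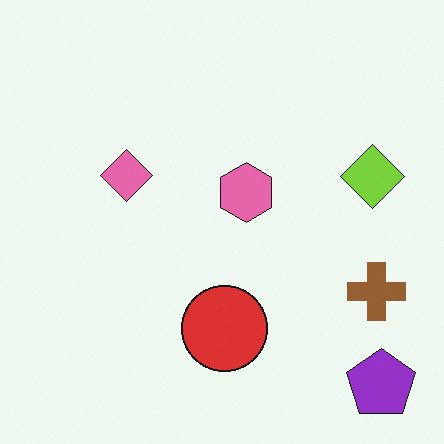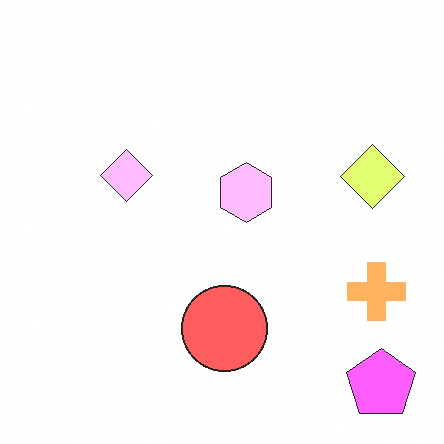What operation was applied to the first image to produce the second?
The transformation is: substantially brightened.

Every pixel — background and shapes alike — is uniformly brightened.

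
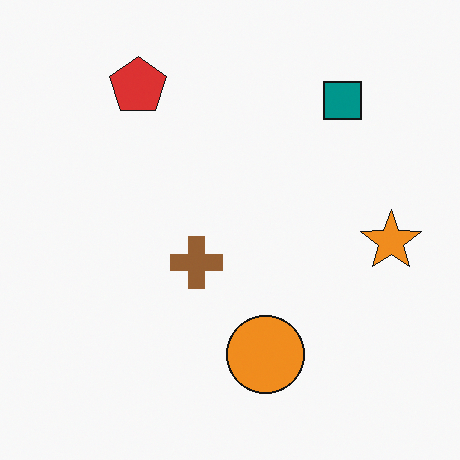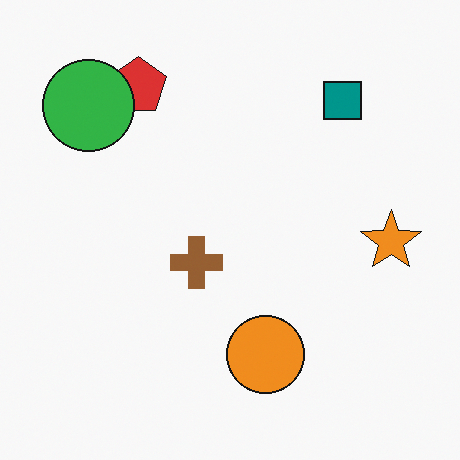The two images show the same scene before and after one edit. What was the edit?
The transformation is: overlaid with an additional green circle.

A green circle appears in the second image that is absent from the first.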